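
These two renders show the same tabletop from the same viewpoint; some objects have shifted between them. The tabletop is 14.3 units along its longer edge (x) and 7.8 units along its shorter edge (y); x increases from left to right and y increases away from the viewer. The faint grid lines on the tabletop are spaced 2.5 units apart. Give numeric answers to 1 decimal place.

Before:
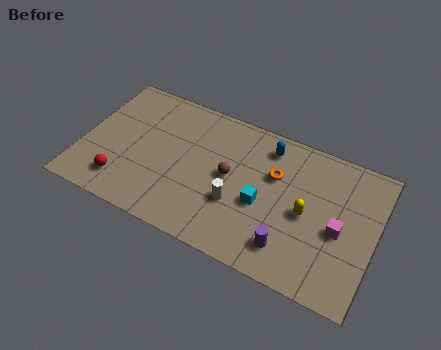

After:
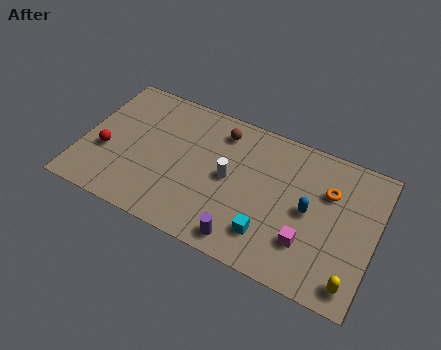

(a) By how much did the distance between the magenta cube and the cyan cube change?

-1.9

Before: roughly 3.7 units apart; after: 1.8. That's 1.9 units closer together.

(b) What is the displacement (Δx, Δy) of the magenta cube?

(-1.4, -1.3)

The magenta cube was at about (12.6, 3.5) and moved to about (11.2, 2.2).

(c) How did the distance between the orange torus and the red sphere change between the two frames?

+3.0

Before: roughly 7.9 units apart; after: 10.9. That's 3.0 units further apart.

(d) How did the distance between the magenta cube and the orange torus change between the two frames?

-0.5

They were about 3.7 units apart before and 3.2 after — 0.5 units closer together.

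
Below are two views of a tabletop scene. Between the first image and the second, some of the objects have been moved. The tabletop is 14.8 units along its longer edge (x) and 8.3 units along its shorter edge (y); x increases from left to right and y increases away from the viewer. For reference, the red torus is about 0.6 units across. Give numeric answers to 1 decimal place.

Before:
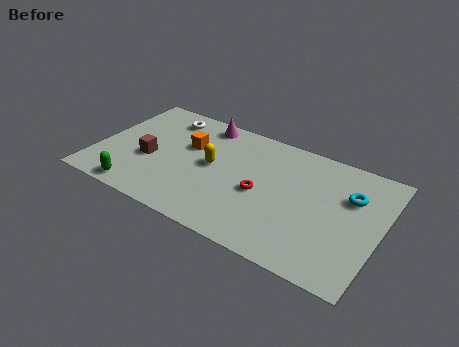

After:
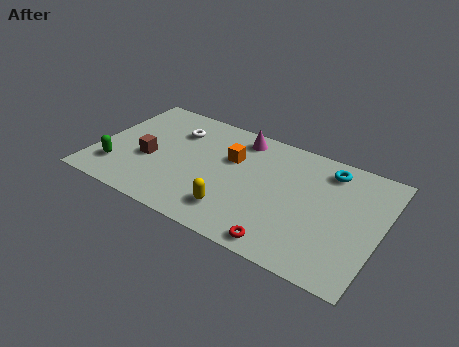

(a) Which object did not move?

the brown cube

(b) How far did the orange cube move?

2.3

The orange cube was near (4.6, 5.3) before and (6.9, 5.4) after, so it travelled √(2.3² + 0.1²) ≈ 2.3 units.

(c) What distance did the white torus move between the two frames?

1.1

The white torus was near (3.1, 6.9) before and (3.8, 6.1) after, so it travelled √(0.7² + 0.8²) ≈ 1.1 units.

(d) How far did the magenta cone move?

2.0

The magenta cone moved from about (5.1, 7.3) to (7.1, 7.1), a distance of √(2.0² + 0.2²) ≈ 2.0.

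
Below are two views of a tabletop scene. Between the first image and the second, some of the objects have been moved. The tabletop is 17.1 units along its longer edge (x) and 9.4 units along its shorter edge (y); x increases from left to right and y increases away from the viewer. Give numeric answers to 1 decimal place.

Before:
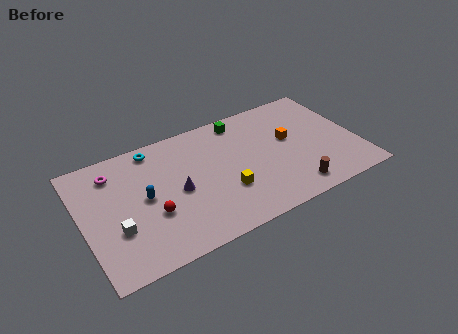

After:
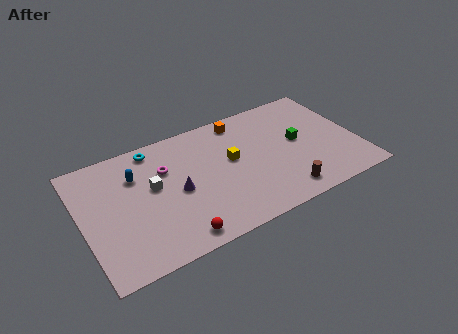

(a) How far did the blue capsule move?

1.9

The blue capsule moved from about (3.8, 4.8) to (3.5, 6.7), a distance of √(0.3² + 1.9²) ≈ 1.9.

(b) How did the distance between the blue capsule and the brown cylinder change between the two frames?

+0.6

The distance was about 9.4 in the first image and 10.0 in the second, so they moved 0.6 units further apart.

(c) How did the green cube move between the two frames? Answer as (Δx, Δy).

(3.2, -3.2)

From the two frames, the green cube sits at roughly (10.3, 8.2) before and (13.5, 5.0) after.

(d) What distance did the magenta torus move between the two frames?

3.3

From (2.2, 7.5) to (5.3, 6.4), the magenta torus covered √(3.1² + 1.1²) ≈ 3.3 units.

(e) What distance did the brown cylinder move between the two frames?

0.6

The brown cylinder moved from about (12.6, 1.4) to (12.0, 1.4), a distance of √(0.6² + 0.0²) ≈ 0.6.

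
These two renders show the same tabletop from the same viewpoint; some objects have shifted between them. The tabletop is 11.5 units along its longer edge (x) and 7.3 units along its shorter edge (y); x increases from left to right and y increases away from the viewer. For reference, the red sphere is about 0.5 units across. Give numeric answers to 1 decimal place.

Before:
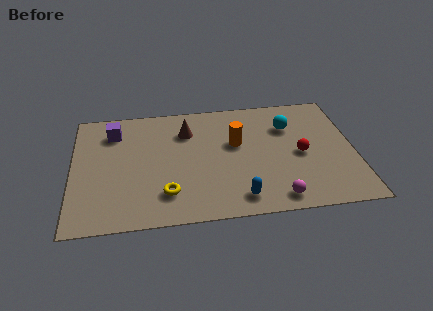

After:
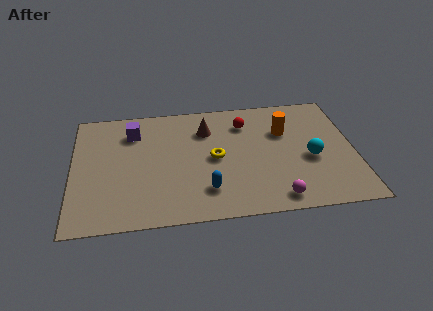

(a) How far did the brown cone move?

0.8

The brown cone was near (4.7, 5.4) before and (5.5, 5.4) after, so it travelled √(0.8² + 0.0²) ≈ 0.8 units.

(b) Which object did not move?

the magenta sphere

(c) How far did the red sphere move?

3.1

From (9.3, 3.4) to (7.1, 5.6), the red sphere covered √(2.2² + 2.2²) ≈ 3.1 units.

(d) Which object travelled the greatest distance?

the red sphere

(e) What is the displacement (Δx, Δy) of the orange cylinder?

(2.0, 0.5)

The orange cylinder started near (6.7, 4.4) and ended near (8.7, 4.9).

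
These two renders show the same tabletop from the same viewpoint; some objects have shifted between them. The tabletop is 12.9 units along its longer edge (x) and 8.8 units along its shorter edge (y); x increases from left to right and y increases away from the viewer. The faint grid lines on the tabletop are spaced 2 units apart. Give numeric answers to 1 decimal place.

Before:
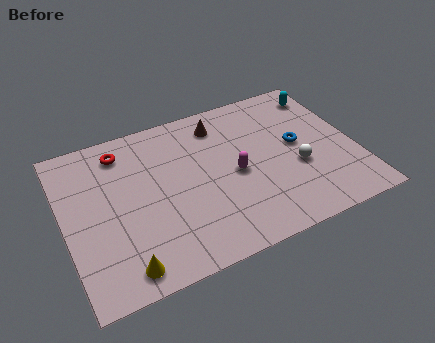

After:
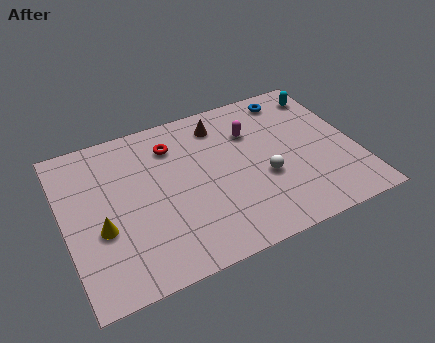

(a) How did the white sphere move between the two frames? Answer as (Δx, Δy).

(-1.5, 0.0)

From the two frames, the white sphere sits at roughly (10.2, 3.4) before and (8.7, 3.4) after.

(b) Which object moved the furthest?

the blue torus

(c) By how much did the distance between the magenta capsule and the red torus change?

-2.1

The distance was about 5.7 in the first image and 3.6 in the second, so they moved 2.1 units closer together.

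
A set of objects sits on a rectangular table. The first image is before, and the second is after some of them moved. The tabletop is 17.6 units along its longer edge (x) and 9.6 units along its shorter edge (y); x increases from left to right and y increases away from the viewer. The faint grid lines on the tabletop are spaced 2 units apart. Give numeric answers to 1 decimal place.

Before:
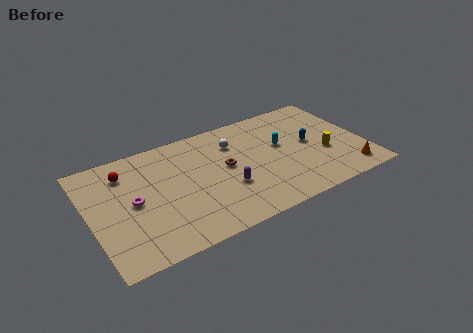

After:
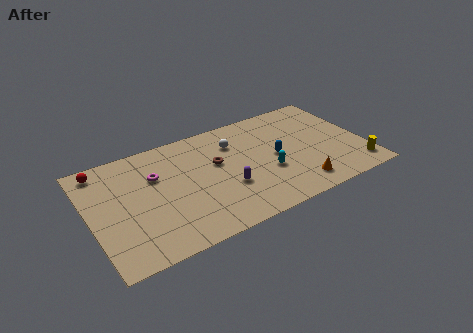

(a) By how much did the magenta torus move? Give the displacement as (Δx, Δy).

(1.6, 1.6)

From the two frames, the magenta torus sits at roughly (2.7, 4.8) before and (4.3, 6.4) after.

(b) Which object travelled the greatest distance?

the orange cone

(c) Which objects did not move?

the purple capsule and the white sphere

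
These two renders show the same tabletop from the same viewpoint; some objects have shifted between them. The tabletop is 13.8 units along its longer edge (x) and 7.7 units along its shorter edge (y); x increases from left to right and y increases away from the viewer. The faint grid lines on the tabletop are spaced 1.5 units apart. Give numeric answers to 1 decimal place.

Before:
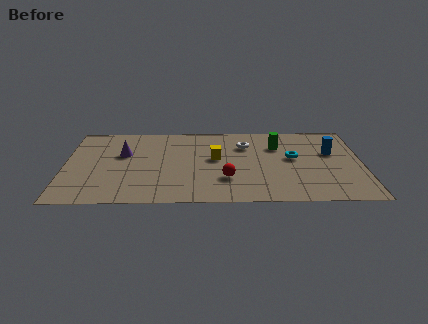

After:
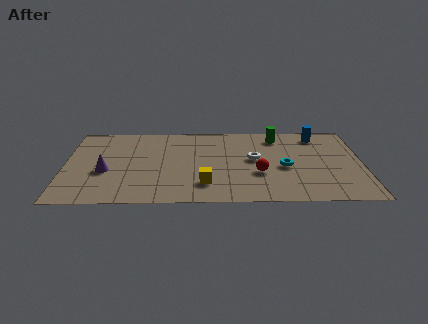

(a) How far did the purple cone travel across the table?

1.9

The purple cone was near (2.7, 4.8) before and (1.9, 3.1) after, so it travelled √(0.8² + 1.7²) ≈ 1.9 units.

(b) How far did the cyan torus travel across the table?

1.0

The cyan torus was near (10.6, 4.3) before and (10.2, 3.4) after, so it travelled √(0.4² + 0.9²) ≈ 1.0 units.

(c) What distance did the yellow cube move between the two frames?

2.5

From (7.0, 4.3) to (6.5, 1.8), the yellow cube covered √(0.5² + 2.5²) ≈ 2.5 units.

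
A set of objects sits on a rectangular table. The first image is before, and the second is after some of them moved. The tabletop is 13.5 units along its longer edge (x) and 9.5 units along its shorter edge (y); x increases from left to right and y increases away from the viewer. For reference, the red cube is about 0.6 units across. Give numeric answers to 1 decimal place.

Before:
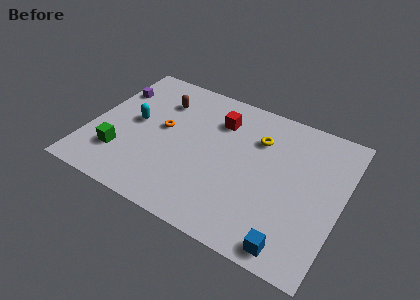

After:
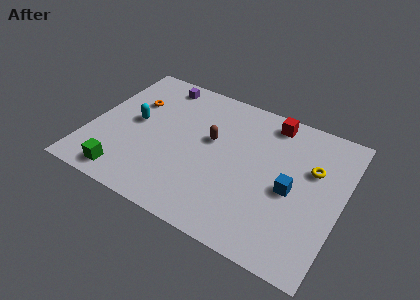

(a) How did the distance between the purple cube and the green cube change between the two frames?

+2.7

They were about 4.4 units apart before and 7.1 after — 2.7 units further apart.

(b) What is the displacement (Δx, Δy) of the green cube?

(0.5, -1.3)

The green cube started near (1.9, 2.5) and ended near (2.4, 1.2).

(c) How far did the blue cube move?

3.3

The blue cube moved from about (11.4, 1.0) to (10.9, 4.3), a distance of √(0.5² + 3.3²) ≈ 3.3.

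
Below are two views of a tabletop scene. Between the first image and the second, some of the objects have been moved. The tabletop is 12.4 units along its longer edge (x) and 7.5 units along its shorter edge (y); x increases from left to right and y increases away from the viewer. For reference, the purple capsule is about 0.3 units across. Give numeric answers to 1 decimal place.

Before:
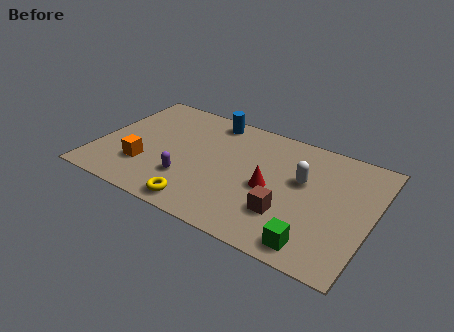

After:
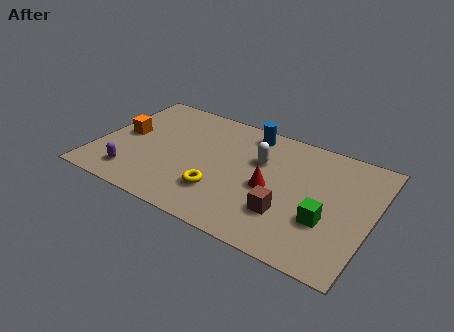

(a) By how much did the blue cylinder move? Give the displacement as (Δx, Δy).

(1.8, -0.1)

The blue cylinder started near (4.7, 6.6) and ended near (6.5, 6.5).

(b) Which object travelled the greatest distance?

the purple capsule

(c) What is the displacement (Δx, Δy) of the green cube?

(0.3, 1.6)

From the two frames, the green cube sits at roughly (10.2, 1.0) before and (10.5, 2.6) after.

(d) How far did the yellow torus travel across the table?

1.4

The yellow torus was near (5.1, 0.9) before and (5.8, 2.1) after, so it travelled √(0.7² + 1.2²) ≈ 1.4 units.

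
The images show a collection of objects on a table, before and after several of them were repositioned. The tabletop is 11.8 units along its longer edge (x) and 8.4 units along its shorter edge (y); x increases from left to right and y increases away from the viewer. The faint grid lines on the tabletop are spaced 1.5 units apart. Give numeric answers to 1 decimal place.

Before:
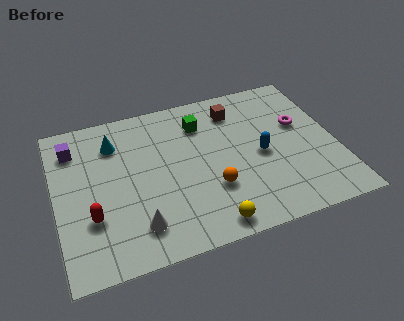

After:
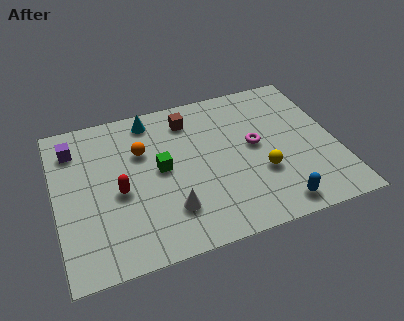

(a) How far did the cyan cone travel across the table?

1.8

The cyan cone moved from about (2.6, 6.4) to (4.2, 7.3), a distance of √(1.6² + 0.9²) ≈ 1.8.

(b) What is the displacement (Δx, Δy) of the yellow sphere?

(2.4, 2.0)

From the two frames, the yellow sphere sits at roughly (6.1, 0.9) before and (8.5, 2.9) after.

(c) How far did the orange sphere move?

4.0

The orange sphere was near (6.4, 2.7) before and (3.7, 5.6) after, so it travelled √(2.7² + 2.9²) ≈ 4.0 units.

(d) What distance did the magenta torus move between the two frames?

2.1

From (10.4, 5.1) to (8.4, 4.5), the magenta torus covered √(2.0² + 0.6²) ≈ 2.1 units.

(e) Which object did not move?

the purple cube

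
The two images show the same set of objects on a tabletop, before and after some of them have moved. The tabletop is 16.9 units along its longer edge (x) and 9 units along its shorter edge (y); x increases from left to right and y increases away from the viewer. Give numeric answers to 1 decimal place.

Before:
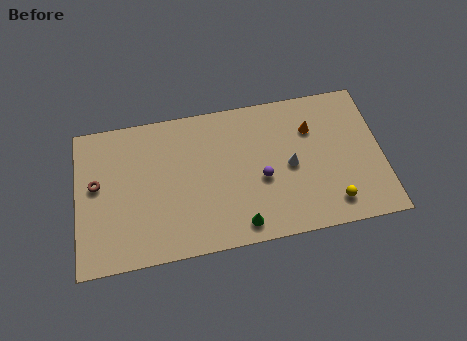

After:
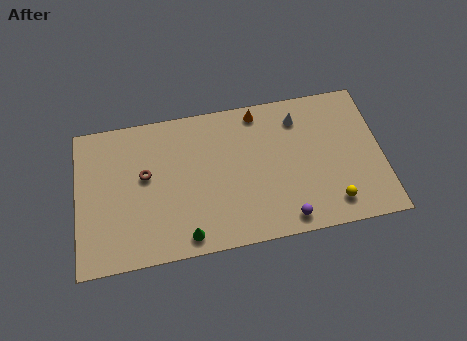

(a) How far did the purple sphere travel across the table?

3.0

From (10.2, 3.8) to (11.4, 1.1), the purple sphere covered √(1.2² + 2.7²) ≈ 3.0 units.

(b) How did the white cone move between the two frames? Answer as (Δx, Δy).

(0.6, 2.9)

The white cone was at about (11.8, 4.3) and moved to about (12.4, 7.2).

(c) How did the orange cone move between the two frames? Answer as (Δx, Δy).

(-2.9, 1.6)

The orange cone started near (13.1, 6.4) and ended near (10.2, 8.0).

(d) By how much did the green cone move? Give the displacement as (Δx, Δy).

(-3.0, -0.1)

From the two frames, the green cone sits at roughly (8.9, 1.2) before and (5.9, 1.1) after.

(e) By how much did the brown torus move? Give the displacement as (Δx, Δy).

(2.7, 0.1)

From the two frames, the brown torus sits at roughly (1.1, 5.1) before and (3.8, 5.2) after.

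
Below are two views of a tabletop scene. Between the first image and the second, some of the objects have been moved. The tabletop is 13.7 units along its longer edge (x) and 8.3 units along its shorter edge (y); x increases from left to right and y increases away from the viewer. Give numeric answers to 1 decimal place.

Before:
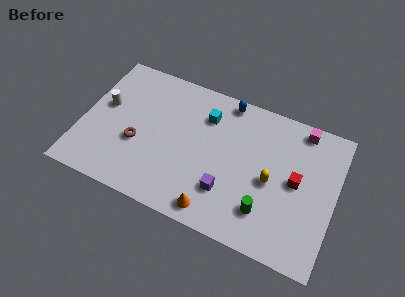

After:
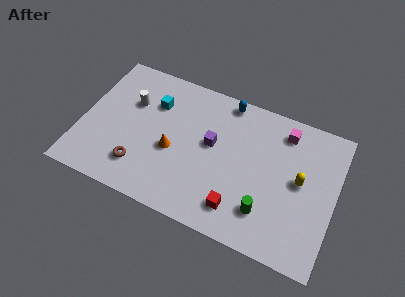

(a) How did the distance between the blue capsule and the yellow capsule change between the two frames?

+0.7

They were about 4.6 units apart before and 5.3 after — 0.7 units further apart.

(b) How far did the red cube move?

3.9

From (11.6, 4.3) to (8.8, 1.6), the red cube covered √(2.8² + 2.7²) ≈ 3.9 units.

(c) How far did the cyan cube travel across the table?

2.8

The cyan cube moved from about (6.5, 6.2) to (3.7, 5.9), a distance of √(2.8² + 0.3²) ≈ 2.8.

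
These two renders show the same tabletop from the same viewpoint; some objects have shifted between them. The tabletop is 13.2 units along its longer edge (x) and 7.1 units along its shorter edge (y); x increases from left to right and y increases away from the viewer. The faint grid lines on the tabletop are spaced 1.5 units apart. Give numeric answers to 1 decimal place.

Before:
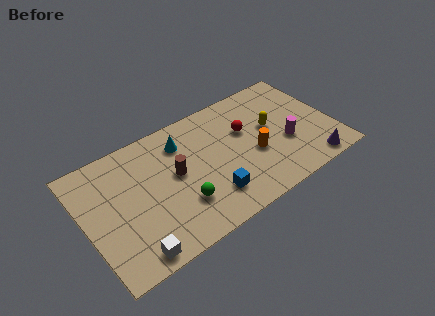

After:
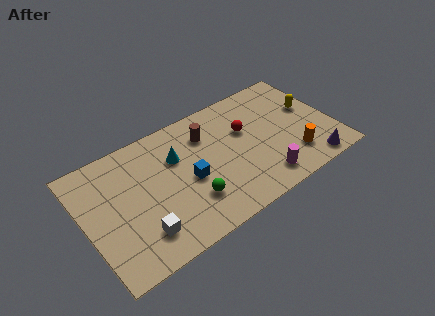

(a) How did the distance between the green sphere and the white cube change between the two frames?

-0.4

They were about 3.1 units apart before and 2.7 after — 0.4 units closer together.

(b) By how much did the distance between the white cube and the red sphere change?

-0.9

The distance was about 7.7 in the first image and 6.8 in the second, so they moved 0.9 units closer together.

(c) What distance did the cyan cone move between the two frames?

0.8

The cyan cone moved from about (5.4, 5.5) to (5.0, 4.8), a distance of √(0.4² + 0.7²) ≈ 0.8.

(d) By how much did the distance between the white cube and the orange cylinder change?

+1.0

Before: roughly 7.2 units apart; after: 8.2. That's 1.0 units further apart.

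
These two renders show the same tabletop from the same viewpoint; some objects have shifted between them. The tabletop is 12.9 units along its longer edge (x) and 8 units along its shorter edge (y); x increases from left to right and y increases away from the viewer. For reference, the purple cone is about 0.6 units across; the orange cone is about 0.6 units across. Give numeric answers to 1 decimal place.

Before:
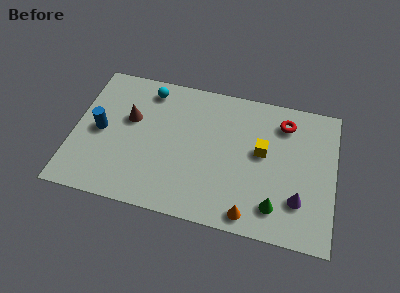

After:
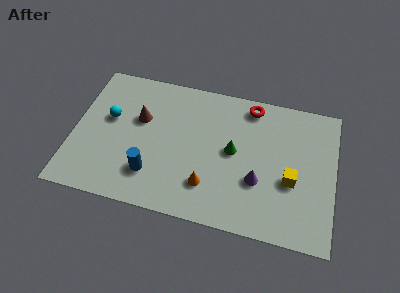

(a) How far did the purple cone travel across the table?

2.1

From (11.2, 2.2) to (9.2, 2.8), the purple cone covered √(2.0² + 0.6²) ≈ 2.1 units.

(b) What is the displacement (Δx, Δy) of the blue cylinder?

(2.7, -1.9)

The blue cylinder was at about (1.3, 3.9) and moved to about (4.0, 2.0).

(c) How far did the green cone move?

3.4

From (10.1, 1.6) to (7.9, 4.2), the green cone covered √(2.2² + 2.6²) ≈ 3.4 units.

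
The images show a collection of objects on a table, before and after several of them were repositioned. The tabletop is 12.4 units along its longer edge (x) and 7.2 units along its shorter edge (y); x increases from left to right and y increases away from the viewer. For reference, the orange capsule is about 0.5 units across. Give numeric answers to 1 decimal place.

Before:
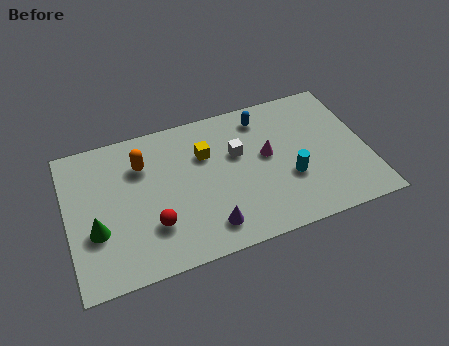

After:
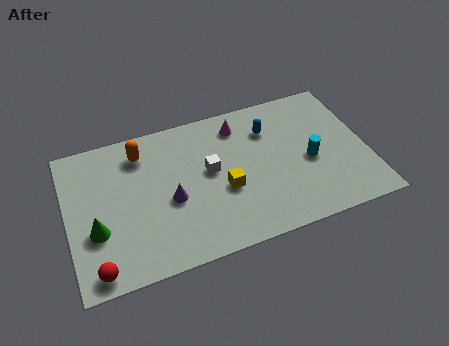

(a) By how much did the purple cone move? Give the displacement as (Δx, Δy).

(-1.4, 1.8)

The purple cone was at about (5.6, 1.3) and moved to about (4.2, 3.1).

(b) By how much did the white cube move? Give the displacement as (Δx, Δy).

(-1.2, -0.5)

From the two frames, the white cube sits at roughly (7.1, 4.5) before and (5.9, 4.0) after.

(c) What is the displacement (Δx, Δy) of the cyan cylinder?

(0.9, 0.6)

The cyan cylinder started near (9.1, 2.6) and ended near (10.0, 3.2).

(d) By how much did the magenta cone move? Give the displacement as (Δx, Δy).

(-1.0, 1.9)

The magenta cone started near (8.3, 4.0) and ended near (7.3, 5.9).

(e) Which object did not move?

the green cone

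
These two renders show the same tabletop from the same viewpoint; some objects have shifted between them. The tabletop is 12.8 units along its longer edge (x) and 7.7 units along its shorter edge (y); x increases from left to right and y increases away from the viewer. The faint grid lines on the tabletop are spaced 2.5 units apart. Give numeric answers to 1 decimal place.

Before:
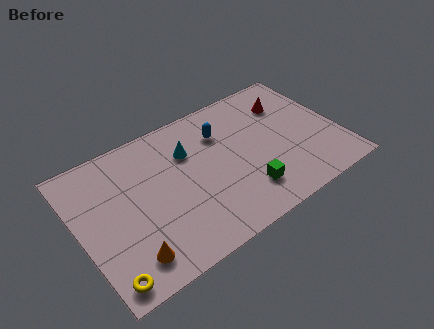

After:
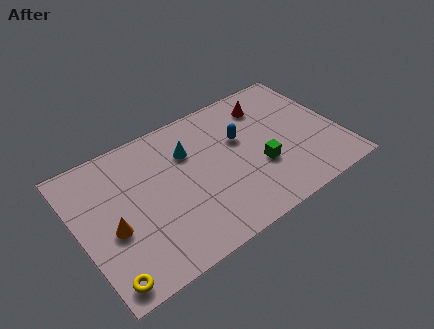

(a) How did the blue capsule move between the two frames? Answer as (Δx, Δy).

(0.8, -0.8)

The blue capsule started near (7.3, 5.6) and ended near (8.1, 4.8).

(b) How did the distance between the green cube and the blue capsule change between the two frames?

-1.7

They were about 3.8 units apart before and 2.1 after — 1.7 units closer together.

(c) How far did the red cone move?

1.1

The red cone was near (10.7, 5.7) before and (9.7, 6.1) after, so it travelled √(1.0² + 0.4²) ≈ 1.1 units.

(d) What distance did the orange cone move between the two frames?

1.9

The orange cone was near (2.0, 1.4) before and (1.5, 3.2) after, so it travelled √(0.5² + 1.8²) ≈ 1.9 units.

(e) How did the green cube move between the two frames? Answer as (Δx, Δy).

(0.9, 1.0)

The green cube started near (7.8, 1.8) and ended near (8.7, 2.8).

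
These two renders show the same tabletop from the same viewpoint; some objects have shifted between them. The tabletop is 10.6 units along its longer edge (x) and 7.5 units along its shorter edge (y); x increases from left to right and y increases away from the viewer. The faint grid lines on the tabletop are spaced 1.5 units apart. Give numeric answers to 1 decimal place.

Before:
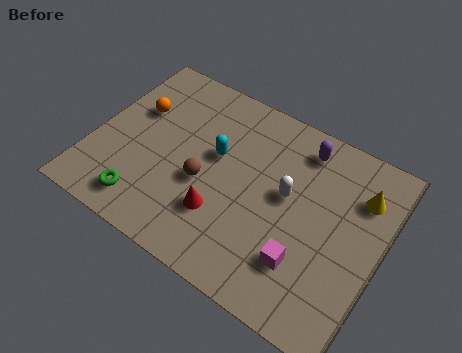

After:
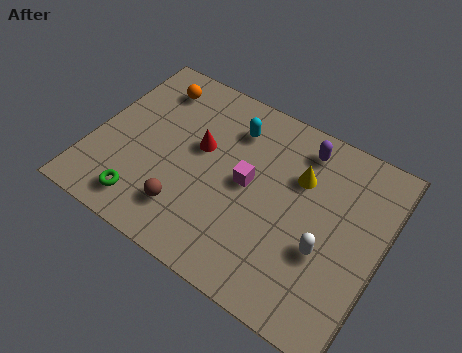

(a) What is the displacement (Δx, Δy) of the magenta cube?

(-2.4, 1.9)

From the two frames, the magenta cube sits at roughly (8.1, 2.0) before and (5.7, 3.9) after.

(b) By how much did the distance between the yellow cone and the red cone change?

-2.0

Before: roughly 5.7 units apart; after: 3.7. That's 2.0 units closer together.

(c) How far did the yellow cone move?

2.2

The yellow cone was near (9.6, 5.5) before and (7.4, 5.1) after, so it travelled √(2.2² + 0.4²) ≈ 2.2 units.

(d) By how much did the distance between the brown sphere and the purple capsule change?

+1.3

The distance was about 4.5 in the first image and 5.8 in the second, so they moved 1.3 units further apart.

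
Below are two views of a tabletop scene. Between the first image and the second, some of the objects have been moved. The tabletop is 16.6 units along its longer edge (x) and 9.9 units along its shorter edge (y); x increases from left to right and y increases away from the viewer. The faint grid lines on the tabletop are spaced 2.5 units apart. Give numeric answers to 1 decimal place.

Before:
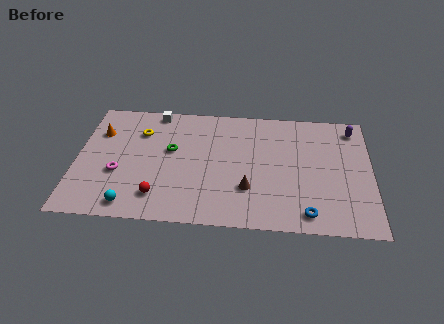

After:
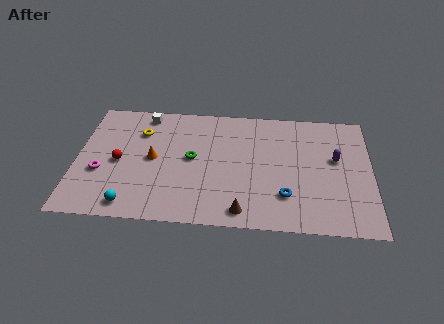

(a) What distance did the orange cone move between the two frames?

3.7

From (1.2, 7.0) to (4.3, 5.0), the orange cone covered √(3.1² + 2.0²) ≈ 3.7 units.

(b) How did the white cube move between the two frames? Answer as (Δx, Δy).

(-0.6, -0.3)

The white cube was at about (4.3, 9.0) and moved to about (3.7, 8.7).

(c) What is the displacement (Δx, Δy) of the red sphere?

(-2.3, 2.6)

The red sphere was at about (4.7, 2.0) and moved to about (2.4, 4.6).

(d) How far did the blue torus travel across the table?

1.8

The blue torus was near (13.0, 1.3) before and (11.8, 2.6) after, so it travelled √(1.2² + 1.3²) ≈ 1.8 units.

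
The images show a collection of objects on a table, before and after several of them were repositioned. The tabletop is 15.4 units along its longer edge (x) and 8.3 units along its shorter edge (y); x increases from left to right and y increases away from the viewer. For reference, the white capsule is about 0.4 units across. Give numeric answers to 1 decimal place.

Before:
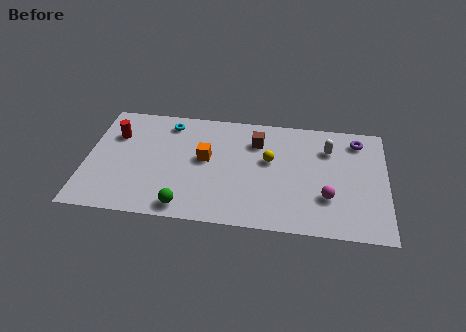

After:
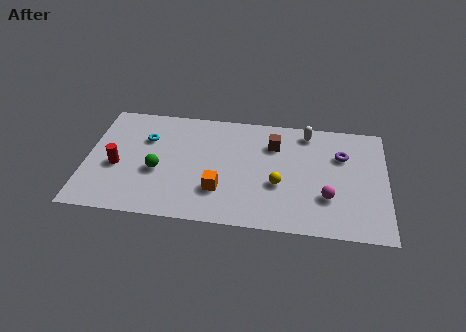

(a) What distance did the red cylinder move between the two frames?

2.3

The red cylinder was near (1.4, 5.8) before and (1.6, 3.5) after, so it travelled √(0.2² + 2.3²) ≈ 2.3 units.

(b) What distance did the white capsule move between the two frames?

1.6

From (12.4, 6.1) to (11.3, 7.2), the white capsule covered √(1.1² + 1.1²) ≈ 1.6 units.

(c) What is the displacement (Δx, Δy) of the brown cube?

(0.9, -0.1)

From the two frames, the brown cube sits at roughly (8.7, 6.2) before and (9.6, 6.1) after.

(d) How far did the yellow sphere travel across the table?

1.8

The yellow sphere moved from about (9.4, 4.9) to (9.9, 3.2), a distance of √(0.5² + 1.7²) ≈ 1.8.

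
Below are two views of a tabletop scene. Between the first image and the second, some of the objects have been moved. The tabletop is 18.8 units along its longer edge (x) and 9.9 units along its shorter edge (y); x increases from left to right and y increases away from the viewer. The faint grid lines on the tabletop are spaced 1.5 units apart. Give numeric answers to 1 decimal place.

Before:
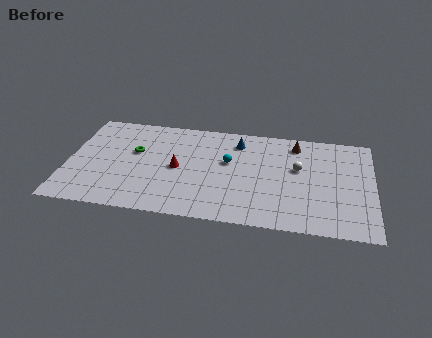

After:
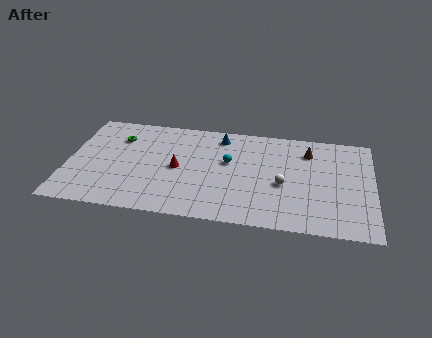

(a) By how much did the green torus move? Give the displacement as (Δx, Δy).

(-1.1, 1.3)

From the two frames, the green torus sits at roughly (4.1, 6.0) before and (3.0, 7.3) after.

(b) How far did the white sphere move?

1.9

From (14.2, 5.9) to (13.3, 4.2), the white sphere covered √(0.9² + 1.7²) ≈ 1.9 units.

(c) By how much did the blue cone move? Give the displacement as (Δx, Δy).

(-1.1, 0.4)

The blue cone started near (10.4, 8.0) and ended near (9.3, 8.4).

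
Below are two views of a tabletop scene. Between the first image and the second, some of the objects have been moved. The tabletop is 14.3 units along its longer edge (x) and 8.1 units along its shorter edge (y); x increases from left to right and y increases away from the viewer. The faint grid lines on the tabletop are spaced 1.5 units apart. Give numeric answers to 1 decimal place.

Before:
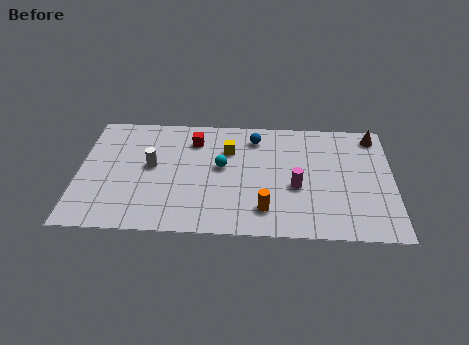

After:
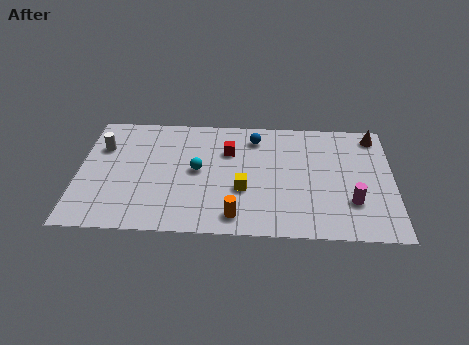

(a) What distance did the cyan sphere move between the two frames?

1.1

The cyan sphere moved from about (6.5, 4.5) to (5.4, 4.2), a distance of √(1.1² + 0.3²) ≈ 1.1.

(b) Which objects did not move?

the brown cone and the blue sphere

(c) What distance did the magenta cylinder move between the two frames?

2.7

The magenta cylinder was near (9.9, 3.3) before and (12.4, 2.4) after, so it travelled √(2.5² + 0.9²) ≈ 2.7 units.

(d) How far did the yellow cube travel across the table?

2.8

The yellow cube moved from about (6.8, 5.7) to (7.5, 3.0), a distance of √(0.7² + 2.7²) ≈ 2.8.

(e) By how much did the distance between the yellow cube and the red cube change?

+1.0

Before: roughly 1.7 units apart; after: 2.7. That's 1.0 units further apart.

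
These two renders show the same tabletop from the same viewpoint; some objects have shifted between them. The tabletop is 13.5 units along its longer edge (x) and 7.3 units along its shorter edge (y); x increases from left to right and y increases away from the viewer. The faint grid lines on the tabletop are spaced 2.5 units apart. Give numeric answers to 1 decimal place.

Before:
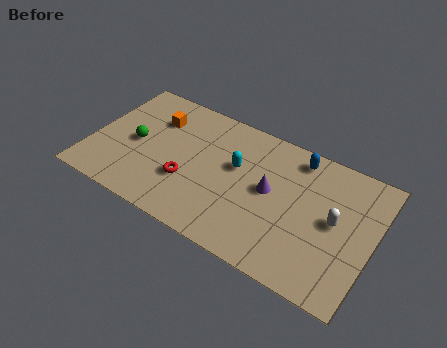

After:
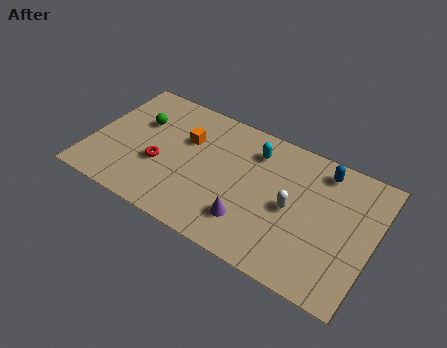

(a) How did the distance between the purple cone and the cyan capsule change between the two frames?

+2.1

They were about 1.8 units apart before and 3.9 after — 2.1 units further apart.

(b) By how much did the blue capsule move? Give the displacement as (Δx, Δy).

(1.2, -0.1)

The blue capsule started near (9.6, 6.3) and ended near (10.8, 6.2).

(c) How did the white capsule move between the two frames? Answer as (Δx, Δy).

(-2.0, -0.3)

The white capsule started near (11.7, 3.8) and ended near (9.7, 3.5).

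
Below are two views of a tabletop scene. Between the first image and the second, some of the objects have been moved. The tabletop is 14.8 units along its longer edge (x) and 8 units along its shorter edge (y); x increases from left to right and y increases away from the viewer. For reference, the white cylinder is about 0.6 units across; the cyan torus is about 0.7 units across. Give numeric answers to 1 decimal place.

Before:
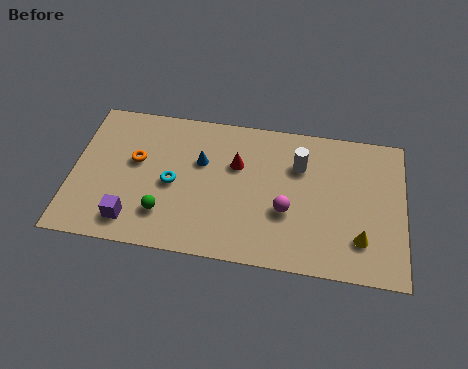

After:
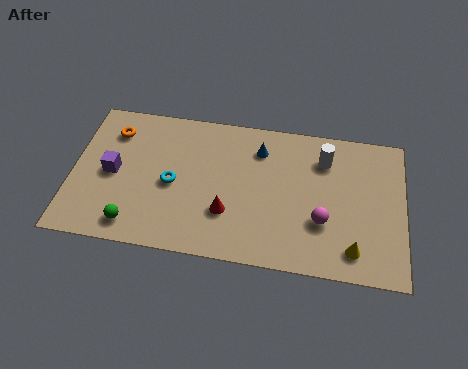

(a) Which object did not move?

the cyan torus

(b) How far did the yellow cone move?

0.7

From (12.9, 2.0) to (12.6, 1.4), the yellow cone covered √(0.3² + 0.6²) ≈ 0.7 units.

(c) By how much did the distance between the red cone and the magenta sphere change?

+1.0

Before: roughly 3.2 units apart; after: 4.2. That's 1.0 units further apart.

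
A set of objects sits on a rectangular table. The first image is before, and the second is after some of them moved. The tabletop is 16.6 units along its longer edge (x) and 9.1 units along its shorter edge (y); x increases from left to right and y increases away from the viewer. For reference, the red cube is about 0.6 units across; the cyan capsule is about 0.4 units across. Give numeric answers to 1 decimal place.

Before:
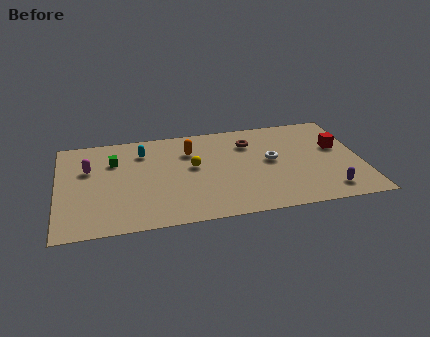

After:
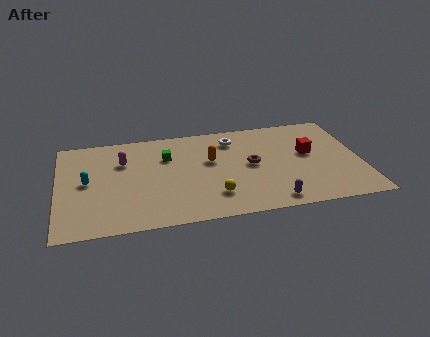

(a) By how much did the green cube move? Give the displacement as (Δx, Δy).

(2.9, -0.1)

The green cube started near (3.1, 6.4) and ended near (6.0, 6.3).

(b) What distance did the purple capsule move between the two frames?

3.1

The purple capsule was near (14.6, 1.5) before and (11.5, 1.1) after, so it travelled √(3.1² + 0.4²) ≈ 3.1 units.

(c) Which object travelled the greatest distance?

the cyan capsule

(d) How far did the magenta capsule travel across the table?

1.9

The magenta capsule moved from about (1.7, 5.9) to (3.6, 6.3), a distance of √(1.9² + 0.4²) ≈ 1.9.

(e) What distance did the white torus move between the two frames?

3.1

The white torus moved from about (11.7, 4.9) to (9.7, 7.3), a distance of √(2.0² + 2.4²) ≈ 3.1.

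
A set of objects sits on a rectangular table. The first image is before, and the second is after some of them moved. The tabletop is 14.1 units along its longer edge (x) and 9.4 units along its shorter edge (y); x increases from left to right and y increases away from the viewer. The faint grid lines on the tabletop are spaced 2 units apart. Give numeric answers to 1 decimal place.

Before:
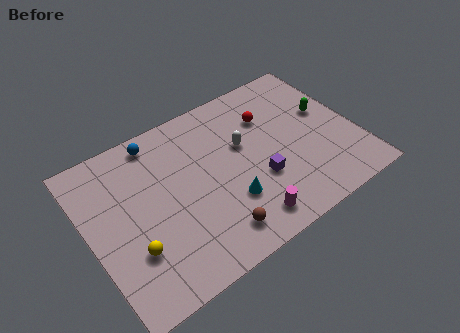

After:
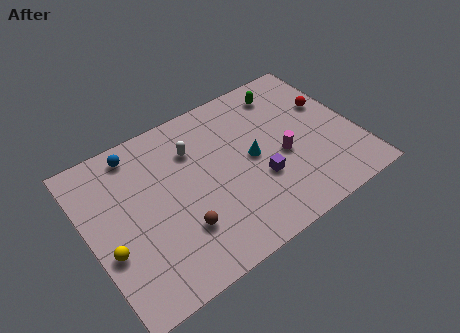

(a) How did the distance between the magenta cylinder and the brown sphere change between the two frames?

+4.2

They were about 1.6 units apart before and 5.8 after — 4.2 units further apart.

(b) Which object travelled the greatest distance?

the magenta cylinder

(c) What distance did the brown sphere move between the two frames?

1.9

The brown sphere moved from about (6.0, 1.6) to (4.4, 2.7), a distance of √(1.6² + 1.1²) ≈ 1.9.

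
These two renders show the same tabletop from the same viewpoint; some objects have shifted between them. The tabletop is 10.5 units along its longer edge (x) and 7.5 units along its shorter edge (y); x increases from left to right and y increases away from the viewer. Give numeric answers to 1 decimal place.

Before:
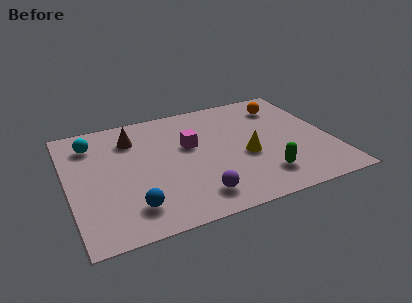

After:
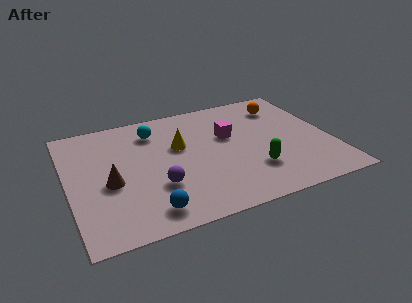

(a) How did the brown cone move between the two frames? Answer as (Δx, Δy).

(-1.1, -2.5)

The brown cone was at about (2.7, 5.7) and moved to about (1.6, 3.2).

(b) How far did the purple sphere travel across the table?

1.8

The purple sphere moved from about (4.8, 1.3) to (3.4, 2.4), a distance of √(1.4² + 1.1²) ≈ 1.8.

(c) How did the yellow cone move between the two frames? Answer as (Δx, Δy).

(-2.5, 1.5)

The yellow cone was at about (7.0, 3.1) and moved to about (4.5, 4.6).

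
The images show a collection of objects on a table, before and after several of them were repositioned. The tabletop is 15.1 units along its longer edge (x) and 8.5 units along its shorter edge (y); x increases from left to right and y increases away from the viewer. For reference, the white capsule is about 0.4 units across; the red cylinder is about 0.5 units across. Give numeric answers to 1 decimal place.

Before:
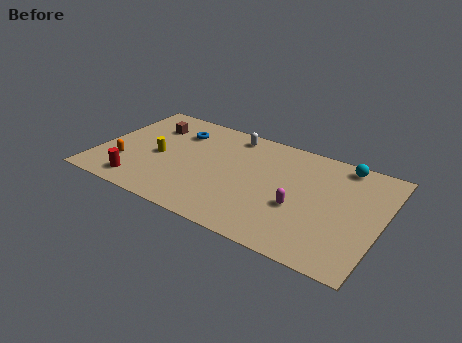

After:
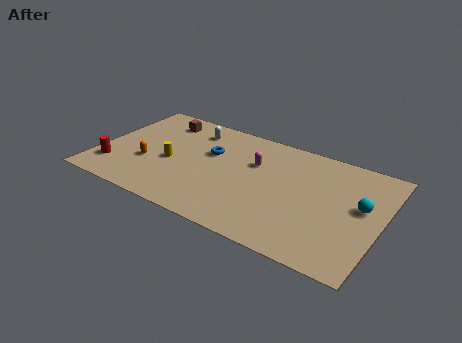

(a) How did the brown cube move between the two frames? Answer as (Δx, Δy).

(0.4, 0.7)

From the two frames, the brown cube sits at roughly (2.4, 6.3) before and (2.8, 7.0) after.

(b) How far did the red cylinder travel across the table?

1.7

From (2.6, 1.3) to (1.0, 2.0), the red cylinder covered √(1.6² + 0.7²) ≈ 1.7 units.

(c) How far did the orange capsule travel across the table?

1.3

The orange capsule moved from about (1.6, 2.5) to (2.7, 3.1), a distance of √(1.1² + 0.6²) ≈ 1.3.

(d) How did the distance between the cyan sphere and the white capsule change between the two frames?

+3.6

Before: roughly 6.0 units apart; after: 9.6. That's 3.6 units further apart.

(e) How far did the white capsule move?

2.2

The white capsule moved from about (6.7, 7.4) to (4.6, 6.9), a distance of √(2.1² + 0.5²) ≈ 2.2.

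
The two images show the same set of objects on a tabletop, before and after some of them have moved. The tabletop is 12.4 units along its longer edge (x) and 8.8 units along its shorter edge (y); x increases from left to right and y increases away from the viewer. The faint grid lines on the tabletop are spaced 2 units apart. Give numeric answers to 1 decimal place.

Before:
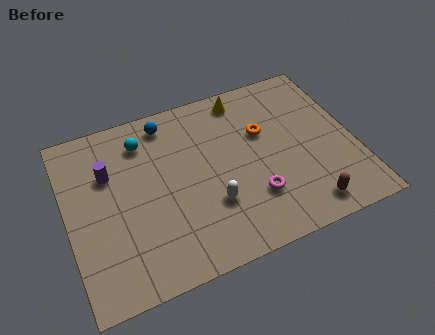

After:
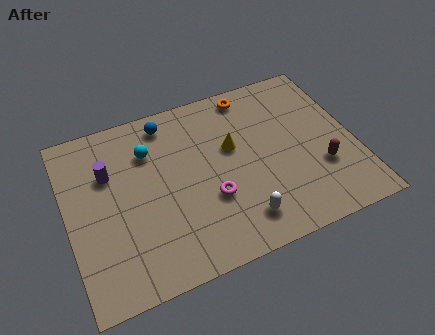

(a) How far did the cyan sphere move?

0.6

The cyan sphere moved from about (3.5, 7.0) to (3.7, 6.4), a distance of √(0.2² + 0.6²) ≈ 0.6.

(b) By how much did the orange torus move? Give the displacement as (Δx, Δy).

(-0.3, 2.2)

The orange torus was at about (8.6, 5.6) and moved to about (8.3, 7.8).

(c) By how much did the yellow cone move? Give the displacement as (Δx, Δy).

(-0.8, -2.4)

The yellow cone started near (8.0, 7.7) and ended near (7.2, 5.3).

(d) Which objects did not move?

the blue sphere and the purple cylinder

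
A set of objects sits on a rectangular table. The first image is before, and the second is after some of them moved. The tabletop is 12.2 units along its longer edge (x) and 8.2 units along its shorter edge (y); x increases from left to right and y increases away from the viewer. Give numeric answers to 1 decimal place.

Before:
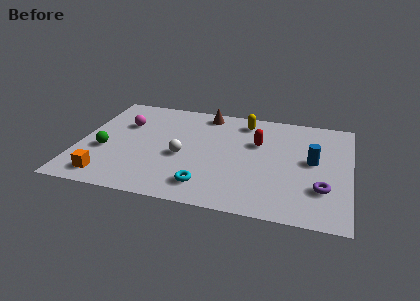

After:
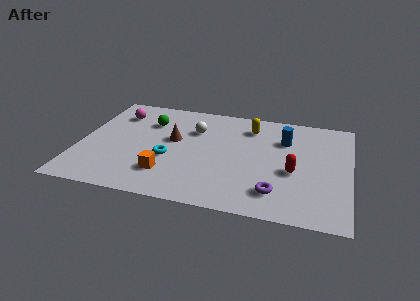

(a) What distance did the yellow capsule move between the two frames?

0.5

The yellow capsule moved from about (7.3, 6.9) to (7.6, 6.5), a distance of √(0.3² + 0.4²) ≈ 0.5.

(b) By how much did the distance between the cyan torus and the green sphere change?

-2.1

The distance was about 5.0 in the first image and 2.9 in the second, so they moved 2.1 units closer together.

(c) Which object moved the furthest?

the green sphere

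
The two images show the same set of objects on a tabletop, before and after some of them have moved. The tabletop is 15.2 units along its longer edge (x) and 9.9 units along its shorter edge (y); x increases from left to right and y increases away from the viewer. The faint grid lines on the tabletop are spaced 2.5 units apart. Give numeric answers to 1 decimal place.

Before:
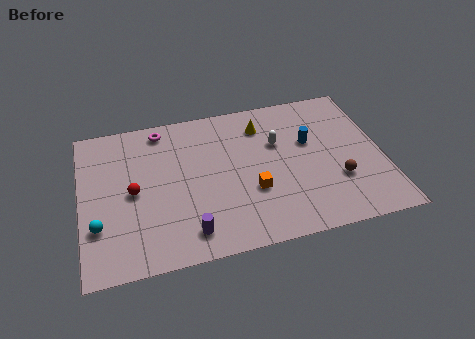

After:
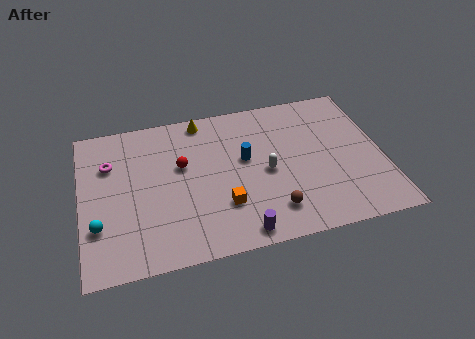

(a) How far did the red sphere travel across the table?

2.8

The red sphere moved from about (2.6, 4.8) to (5.1, 6.0), a distance of √(2.5² + 1.2²) ≈ 2.8.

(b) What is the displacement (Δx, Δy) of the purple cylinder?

(2.5, -0.6)

The purple cylinder was at about (5.2, 1.6) and moved to about (7.7, 1.0).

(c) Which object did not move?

the cyan sphere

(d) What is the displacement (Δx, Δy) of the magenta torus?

(-2.7, -1.8)

The magenta torus started near (4.2, 8.7) and ended near (1.5, 6.9).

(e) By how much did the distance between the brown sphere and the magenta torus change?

-0.9

They were about 10.2 units apart before and 9.3 after — 0.9 units closer together.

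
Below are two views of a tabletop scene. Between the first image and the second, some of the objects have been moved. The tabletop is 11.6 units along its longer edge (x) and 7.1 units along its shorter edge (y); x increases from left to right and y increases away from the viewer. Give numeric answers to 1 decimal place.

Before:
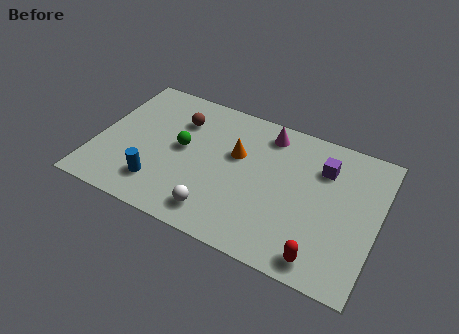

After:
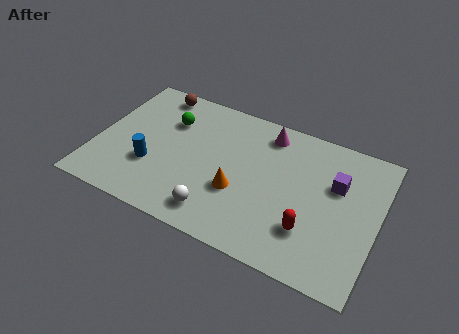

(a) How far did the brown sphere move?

1.6

From (3.2, 5.2) to (2.0, 6.3), the brown sphere covered √(1.2² + 1.1²) ≈ 1.6 units.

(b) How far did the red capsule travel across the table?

1.3

The red capsule moved from about (9.6, 0.9) to (9.0, 2.0), a distance of √(0.6² + 1.1²) ≈ 1.3.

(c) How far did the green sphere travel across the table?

1.4

The green sphere was near (3.5, 3.8) before and (2.8, 5.0) after, so it travelled √(0.7² + 1.2²) ≈ 1.4 units.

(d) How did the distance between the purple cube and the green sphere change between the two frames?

+1.1

They were about 5.9 units apart before and 7.0 after — 1.1 units further apart.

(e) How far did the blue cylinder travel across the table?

0.9

The blue cylinder moved from about (2.8, 1.6) to (2.4, 2.4), a distance of √(0.4² + 0.8²) ≈ 0.9.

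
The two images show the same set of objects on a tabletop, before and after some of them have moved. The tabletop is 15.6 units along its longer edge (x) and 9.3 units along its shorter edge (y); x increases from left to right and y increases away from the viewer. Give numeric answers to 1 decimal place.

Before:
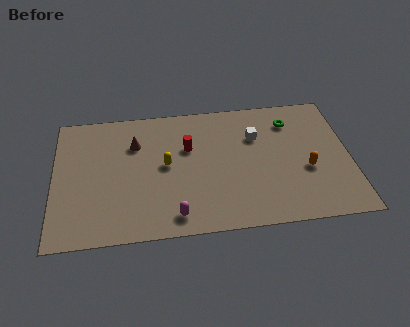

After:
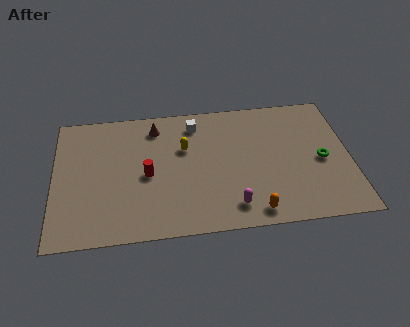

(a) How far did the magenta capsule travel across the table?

3.0

The magenta capsule was near (6.3, 1.3) before and (9.3, 1.6) after, so it travelled √(3.0² + 0.3²) ≈ 3.0 units.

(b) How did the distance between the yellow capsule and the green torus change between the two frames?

+0.3

The distance was about 7.1 in the first image and 7.4 in the second, so they moved 0.3 units further apart.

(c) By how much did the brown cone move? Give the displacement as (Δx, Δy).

(1.1, 1.1)

From the two frames, the brown cone sits at roughly (4.3, 6.6) before and (5.4, 7.7) after.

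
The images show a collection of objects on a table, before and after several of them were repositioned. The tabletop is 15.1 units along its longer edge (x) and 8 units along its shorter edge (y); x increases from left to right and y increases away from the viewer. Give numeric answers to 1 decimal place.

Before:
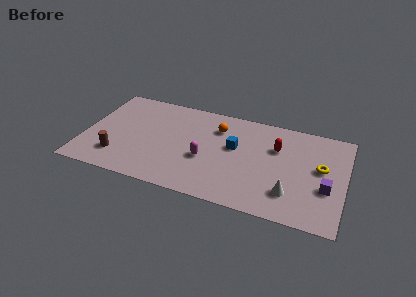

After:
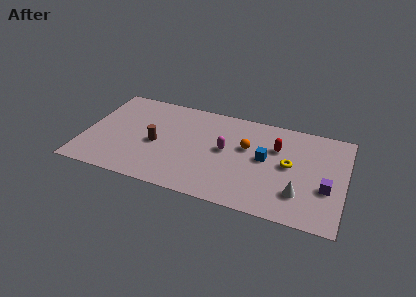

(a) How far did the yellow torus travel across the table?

1.8

The yellow torus moved from about (13.7, 4.5) to (11.9, 4.2), a distance of √(1.8² + 0.3²) ≈ 1.8.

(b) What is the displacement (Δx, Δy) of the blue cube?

(1.8, -0.4)

From the two frames, the blue cube sits at roughly (8.7, 4.7) before and (10.5, 4.3) after.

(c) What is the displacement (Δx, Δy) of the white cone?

(0.5, 0.1)

From the two frames, the white cone sits at roughly (12.1, 2.0) before and (12.6, 2.1) after.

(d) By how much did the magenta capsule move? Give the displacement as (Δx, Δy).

(1.1, 1.1)

From the two frames, the magenta capsule sits at roughly (7.1, 3.2) before and (8.2, 4.3) after.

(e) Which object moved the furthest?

the brown cylinder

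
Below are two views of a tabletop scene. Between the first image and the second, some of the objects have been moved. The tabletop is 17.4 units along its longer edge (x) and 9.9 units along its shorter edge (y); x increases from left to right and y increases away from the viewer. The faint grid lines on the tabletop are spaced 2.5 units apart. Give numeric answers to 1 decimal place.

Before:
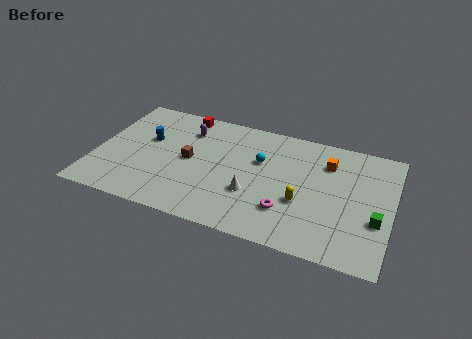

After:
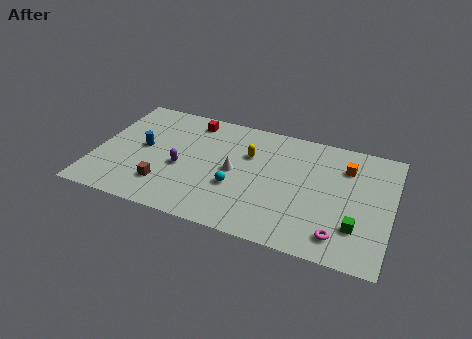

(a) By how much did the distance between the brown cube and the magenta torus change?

+3.9

The distance was about 6.4 in the first image and 10.3 in the second, so they moved 3.9 units further apart.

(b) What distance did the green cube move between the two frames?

1.4

From (16.6, 3.6) to (15.5, 2.7), the green cube covered √(1.1² + 0.9²) ≈ 1.4 units.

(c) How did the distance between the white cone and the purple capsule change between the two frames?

-2.8

They were about 6.0 units apart before and 3.2 after — 2.8 units closer together.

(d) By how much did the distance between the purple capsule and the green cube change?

-1.7

Before: roughly 12.2 units apart; after: 10.5. That's 1.7 units closer together.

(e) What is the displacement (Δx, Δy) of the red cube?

(0.6, -0.4)

The red cube was at about (4.7, 8.9) and moved to about (5.3, 8.5).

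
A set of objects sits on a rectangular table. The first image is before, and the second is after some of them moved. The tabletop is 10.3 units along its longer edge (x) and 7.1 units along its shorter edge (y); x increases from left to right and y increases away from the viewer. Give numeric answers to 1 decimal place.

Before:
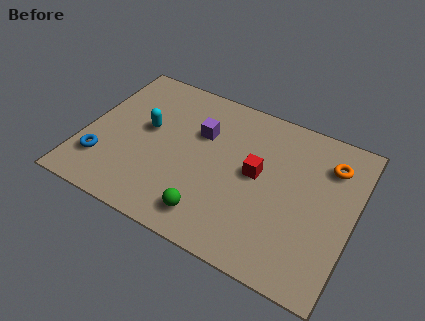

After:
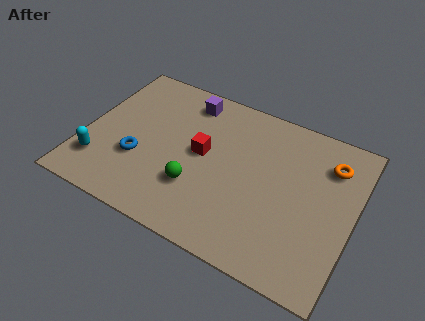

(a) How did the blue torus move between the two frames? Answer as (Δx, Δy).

(1.3, 0.7)

The blue torus started near (0.9, 1.8) and ended near (2.2, 2.5).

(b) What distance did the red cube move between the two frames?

2.1

The red cube was near (6.6, 3.8) before and (4.5, 3.8) after, so it travelled √(2.1² + 0.0²) ≈ 2.1 units.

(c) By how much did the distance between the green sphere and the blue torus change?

-2.0

They were about 4.3 units apart before and 2.3 after — 2.0 units closer together.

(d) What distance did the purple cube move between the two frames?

1.5

The purple cube moved from about (4.3, 4.7) to (3.6, 6.0), a distance of √(0.7² + 1.3²) ≈ 1.5.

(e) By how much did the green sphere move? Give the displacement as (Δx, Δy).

(-0.7, 1.0)

From the two frames, the green sphere sits at roughly (5.2, 1.2) before and (4.5, 2.2) after.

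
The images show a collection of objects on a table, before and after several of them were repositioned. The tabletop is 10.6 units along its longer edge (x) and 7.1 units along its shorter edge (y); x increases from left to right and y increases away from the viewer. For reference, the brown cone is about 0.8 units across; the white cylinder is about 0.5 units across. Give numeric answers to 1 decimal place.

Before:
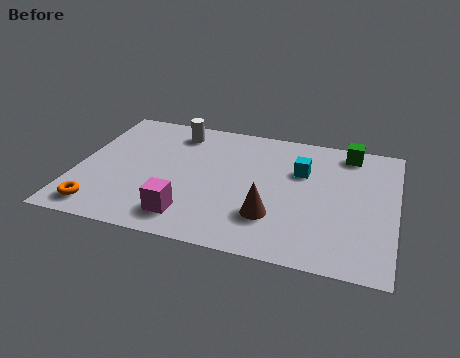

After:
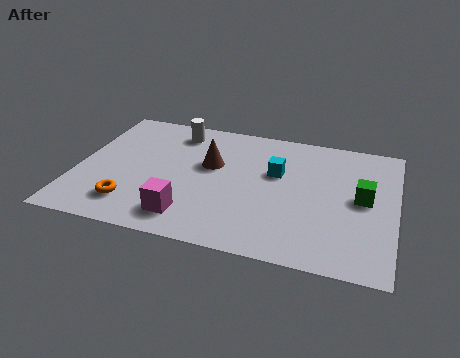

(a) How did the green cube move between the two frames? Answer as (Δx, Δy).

(0.6, -2.5)

The green cube started near (8.9, 6.2) and ended near (9.5, 3.7).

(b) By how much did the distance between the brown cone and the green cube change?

+0.3

They were about 4.8 units apart before and 5.1 after — 0.3 units further apart.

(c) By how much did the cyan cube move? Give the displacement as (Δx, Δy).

(-0.8, -0.3)

From the two frames, the cyan cube sits at roughly (7.4, 4.7) before and (6.6, 4.4) after.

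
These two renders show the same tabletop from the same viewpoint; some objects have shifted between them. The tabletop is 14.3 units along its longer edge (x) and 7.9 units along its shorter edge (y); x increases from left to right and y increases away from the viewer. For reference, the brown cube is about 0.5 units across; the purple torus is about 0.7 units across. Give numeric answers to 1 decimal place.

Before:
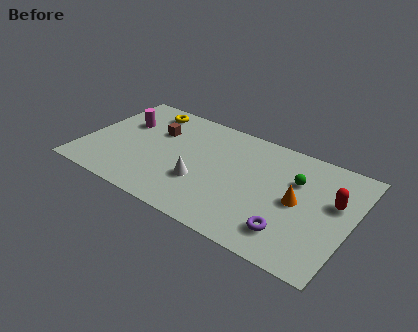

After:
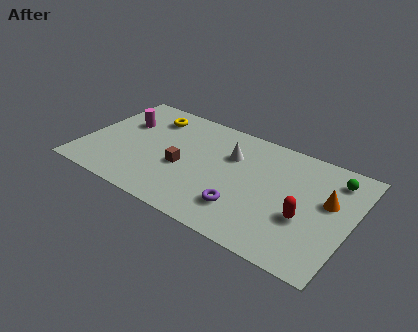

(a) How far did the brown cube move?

2.7

The brown cube moved from about (3.6, 5.3) to (5.4, 3.3), a distance of √(1.8² + 2.0²) ≈ 2.7.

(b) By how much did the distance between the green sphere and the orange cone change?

+0.3

Before: roughly 1.4 units apart; after: 1.7. That's 0.3 units further apart.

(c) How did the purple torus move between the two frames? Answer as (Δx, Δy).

(-2.5, 0.3)

From the two frames, the purple torus sits at roughly (11.4, 1.7) before and (8.9, 2.0) after.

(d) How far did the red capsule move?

2.2

The red capsule moved from about (13.3, 4.8) to (12.0, 3.0), a distance of √(1.3² + 1.8²) ≈ 2.2.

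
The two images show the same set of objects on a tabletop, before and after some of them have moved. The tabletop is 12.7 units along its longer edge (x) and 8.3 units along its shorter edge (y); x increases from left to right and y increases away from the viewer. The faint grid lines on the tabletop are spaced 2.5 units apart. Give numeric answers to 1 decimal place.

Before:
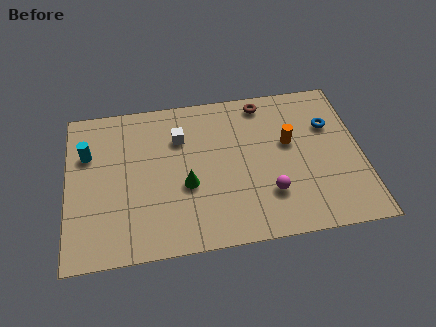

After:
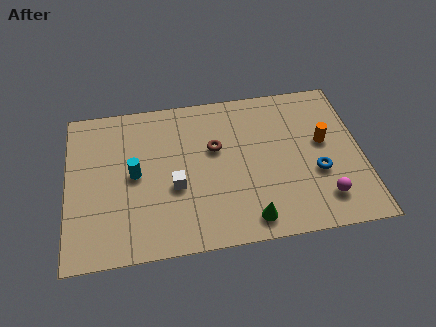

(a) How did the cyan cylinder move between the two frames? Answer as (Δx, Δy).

(2.0, -1.4)

The cyan cylinder was at about (0.9, 5.6) and moved to about (2.9, 4.2).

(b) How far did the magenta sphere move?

2.4

The magenta sphere was near (8.6, 2.3) before and (10.9, 1.7) after, so it travelled √(2.3² + 0.6²) ≈ 2.4 units.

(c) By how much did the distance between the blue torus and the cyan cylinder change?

-2.6

They were about 10.5 units apart before and 7.9 after — 2.6 units closer together.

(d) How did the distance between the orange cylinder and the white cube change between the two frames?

+1.8

The distance was about 4.8 in the first image and 6.6 in the second, so they moved 1.8 units further apart.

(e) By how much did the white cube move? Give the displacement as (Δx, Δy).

(-0.3, -2.6)

The white cube started near (4.9, 5.9) and ended near (4.6, 3.3).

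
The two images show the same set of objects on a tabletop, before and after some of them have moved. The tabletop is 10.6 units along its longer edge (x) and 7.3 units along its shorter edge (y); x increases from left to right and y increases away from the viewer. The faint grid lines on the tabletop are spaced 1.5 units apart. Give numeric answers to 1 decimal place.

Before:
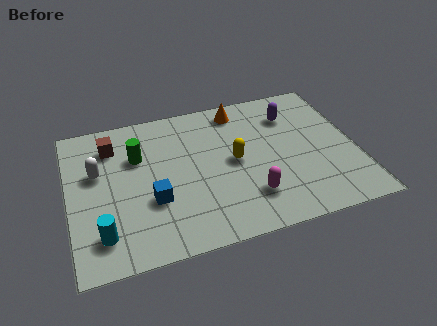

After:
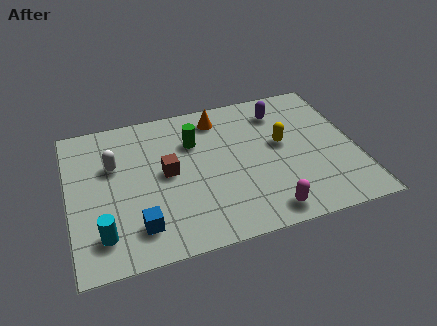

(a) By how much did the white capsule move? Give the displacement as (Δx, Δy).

(0.6, 0.2)

From the two frames, the white capsule sits at roughly (1.1, 4.5) before and (1.7, 4.7) after.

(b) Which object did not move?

the cyan cylinder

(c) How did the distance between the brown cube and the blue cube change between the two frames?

-0.8

Before: roughly 3.4 units apart; after: 2.6. That's 0.8 units closer together.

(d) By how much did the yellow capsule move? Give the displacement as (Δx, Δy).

(1.8, 0.4)

From the two frames, the yellow capsule sits at roughly (6.1, 3.7) before and (7.9, 4.1) after.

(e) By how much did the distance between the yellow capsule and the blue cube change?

+2.8

They were about 3.3 units apart before and 6.1 after — 2.8 units further apart.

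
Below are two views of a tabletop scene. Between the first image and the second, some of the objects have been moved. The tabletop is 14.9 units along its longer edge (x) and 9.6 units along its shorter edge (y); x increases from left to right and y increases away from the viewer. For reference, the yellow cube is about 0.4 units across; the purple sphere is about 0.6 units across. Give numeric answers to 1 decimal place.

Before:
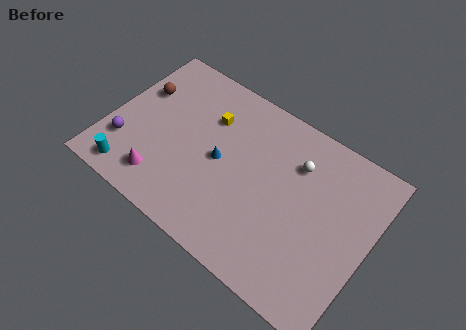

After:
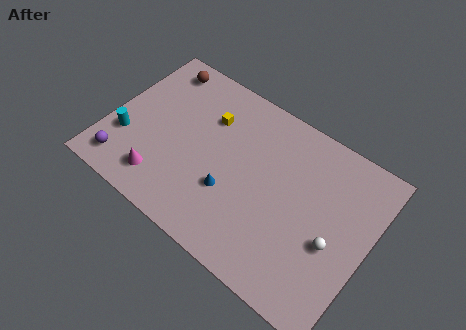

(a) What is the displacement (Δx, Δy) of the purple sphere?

(0.2, -1.2)

The purple sphere started near (1.2, 2.7) and ended near (1.4, 1.5).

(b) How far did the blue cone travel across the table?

1.7

From (6.4, 4.7) to (7.3, 3.3), the blue cone covered √(0.9² + 1.4²) ≈ 1.7 units.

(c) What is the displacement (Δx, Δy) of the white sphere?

(2.7, -3.1)

The white sphere started near (10.4, 7.0) and ended near (13.1, 3.9).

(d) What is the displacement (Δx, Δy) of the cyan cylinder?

(-0.7, 1.9)

From the two frames, the cyan cylinder sits at roughly (1.9, 1.2) before and (1.2, 3.1) after.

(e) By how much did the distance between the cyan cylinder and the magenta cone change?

+0.9

Before: roughly 1.8 units apart; after: 2.7. That's 0.9 units further apart.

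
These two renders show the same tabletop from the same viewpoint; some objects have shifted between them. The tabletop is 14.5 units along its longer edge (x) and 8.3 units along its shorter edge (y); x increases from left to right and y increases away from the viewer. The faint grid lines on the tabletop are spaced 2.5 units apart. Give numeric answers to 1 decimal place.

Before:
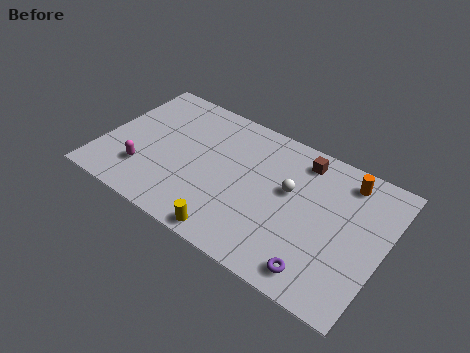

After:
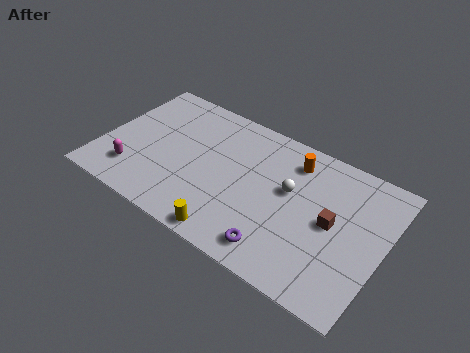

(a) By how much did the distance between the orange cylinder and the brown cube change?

+1.2

They were about 2.3 units apart before and 3.5 after — 1.2 units further apart.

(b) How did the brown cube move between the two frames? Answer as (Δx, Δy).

(2.0, -2.8)

The brown cube was at about (9.9, 7.0) and moved to about (11.9, 4.2).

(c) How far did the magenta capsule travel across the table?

0.6

The magenta capsule was near (2.4, 2.2) before and (1.9, 1.9) after, so it travelled √(0.5² + 0.3²) ≈ 0.6 units.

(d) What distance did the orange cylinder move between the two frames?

2.7

From (12.2, 7.0) to (9.5, 6.7), the orange cylinder covered √(2.7² + 0.3²) ≈ 2.7 units.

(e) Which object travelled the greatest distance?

the brown cube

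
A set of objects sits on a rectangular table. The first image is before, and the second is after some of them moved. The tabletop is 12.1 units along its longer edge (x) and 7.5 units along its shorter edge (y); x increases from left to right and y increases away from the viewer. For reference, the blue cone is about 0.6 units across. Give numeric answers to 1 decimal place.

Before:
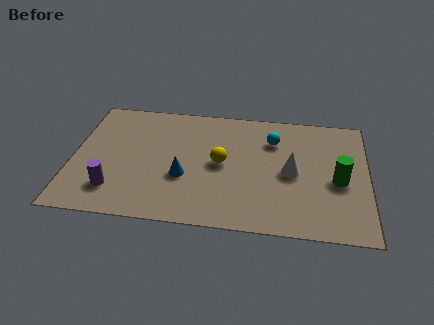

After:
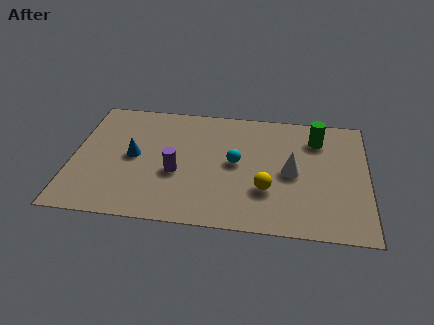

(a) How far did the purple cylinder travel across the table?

2.8

From (1.8, 1.7) to (4.3, 3.0), the purple cylinder covered √(2.5² + 1.3²) ≈ 2.8 units.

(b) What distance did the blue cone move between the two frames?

2.3

The blue cone was near (4.6, 2.8) before and (2.5, 3.8) after, so it travelled √(2.1² + 1.0²) ≈ 2.3 units.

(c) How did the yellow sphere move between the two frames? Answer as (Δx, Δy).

(1.9, -1.4)

The yellow sphere started near (6.1, 3.8) and ended near (8.0, 2.4).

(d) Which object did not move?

the white cone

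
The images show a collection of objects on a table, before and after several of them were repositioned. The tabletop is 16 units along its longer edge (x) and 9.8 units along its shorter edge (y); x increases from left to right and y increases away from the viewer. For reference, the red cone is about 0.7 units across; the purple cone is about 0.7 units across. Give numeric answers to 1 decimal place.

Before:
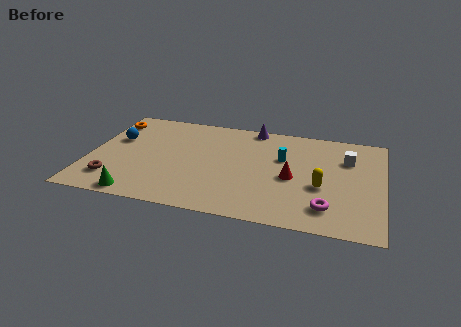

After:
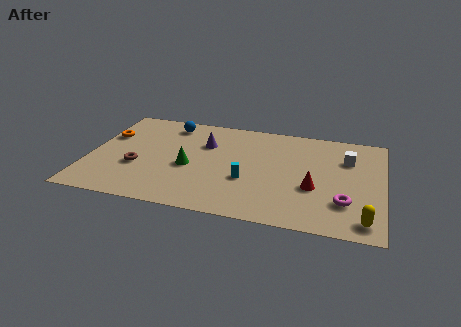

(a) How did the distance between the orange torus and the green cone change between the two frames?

-2.1

They were about 7.3 units apart before and 5.2 after — 2.1 units closer together.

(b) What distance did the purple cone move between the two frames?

3.4

The purple cone was near (8.7, 9.0) before and (6.2, 6.7) after, so it travelled √(2.5² + 2.3²) ≈ 3.4 units.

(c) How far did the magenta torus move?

1.1

The magenta torus moved from about (13.1, 2.0) to (14.0, 2.7), a distance of √(0.9² + 0.7²) ≈ 1.1.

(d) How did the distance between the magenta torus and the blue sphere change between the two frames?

-1.1

They were about 12.5 units apart before and 11.4 after — 1.1 units closer together.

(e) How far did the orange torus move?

1.5

From (0.8, 7.9) to (0.8, 6.4), the orange torus covered √(0.0² + 1.5²) ≈ 1.5 units.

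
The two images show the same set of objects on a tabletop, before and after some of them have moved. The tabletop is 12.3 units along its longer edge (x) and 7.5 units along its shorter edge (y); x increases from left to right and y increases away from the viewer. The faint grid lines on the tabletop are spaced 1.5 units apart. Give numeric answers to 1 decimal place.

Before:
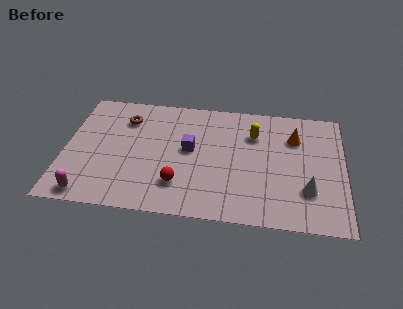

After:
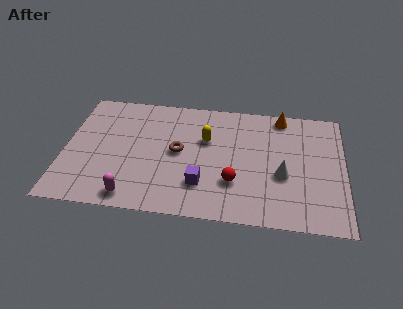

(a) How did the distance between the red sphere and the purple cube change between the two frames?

-0.8

They were about 2.2 units apart before and 1.4 after — 0.8 units closer together.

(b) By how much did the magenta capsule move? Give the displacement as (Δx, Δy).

(1.9, 0.1)

From the two frames, the magenta capsule sits at roughly (1.2, 0.8) before and (3.1, 0.9) after.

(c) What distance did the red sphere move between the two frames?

2.4

The red sphere was near (5.1, 1.9) before and (7.5, 2.3) after, so it travelled √(2.4² + 0.4²) ≈ 2.4 units.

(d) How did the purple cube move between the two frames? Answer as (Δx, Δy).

(0.6, -2.1)

From the two frames, the purple cube sits at roughly (5.5, 4.1) before and (6.1, 2.0) after.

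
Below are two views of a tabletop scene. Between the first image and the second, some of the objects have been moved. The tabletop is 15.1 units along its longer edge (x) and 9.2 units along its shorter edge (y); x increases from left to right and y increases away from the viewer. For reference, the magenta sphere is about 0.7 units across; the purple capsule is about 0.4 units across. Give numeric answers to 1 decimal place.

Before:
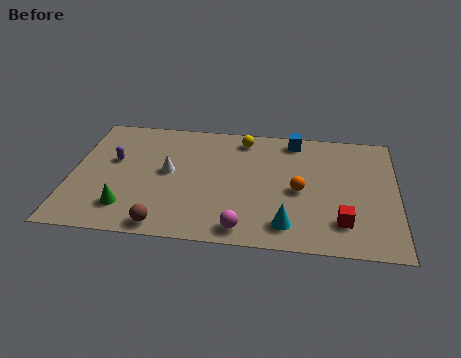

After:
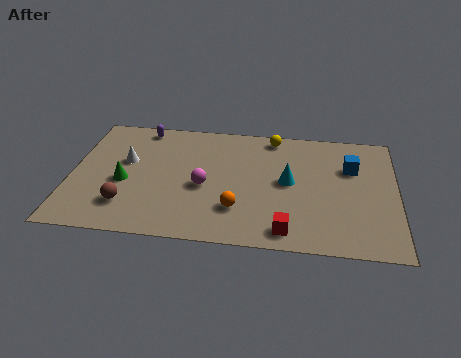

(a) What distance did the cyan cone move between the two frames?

3.2

The cyan cone was near (10.1, 1.6) before and (10.1, 4.8) after, so it travelled √(0.0² + 3.2²) ≈ 3.2 units.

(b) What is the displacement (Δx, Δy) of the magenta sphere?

(-1.9, 2.9)

From the two frames, the magenta sphere sits at roughly (8.1, 1.1) before and (6.2, 4.0) after.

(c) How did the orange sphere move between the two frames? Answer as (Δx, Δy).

(-2.8, -1.7)

From the two frames, the orange sphere sits at roughly (10.6, 4.2) before and (7.8, 2.5) after.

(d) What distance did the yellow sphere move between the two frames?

1.4

From (7.9, 7.9) to (9.3, 8.2), the yellow sphere covered √(1.4² + 0.3²) ≈ 1.4 units.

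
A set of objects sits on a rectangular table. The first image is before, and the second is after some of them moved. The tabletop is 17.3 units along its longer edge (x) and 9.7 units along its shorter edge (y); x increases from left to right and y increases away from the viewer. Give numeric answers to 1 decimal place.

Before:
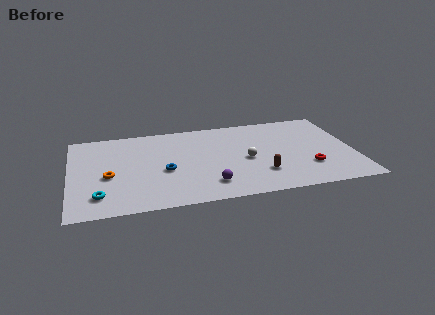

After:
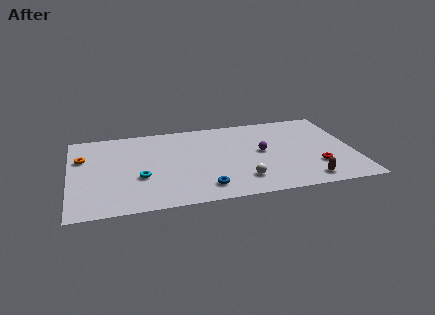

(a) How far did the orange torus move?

2.8

The orange torus was near (2.3, 4.1) before and (0.8, 6.5) after, so it travelled √(1.5² + 2.4²) ≈ 2.8 units.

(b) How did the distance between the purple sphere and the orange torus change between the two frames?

+4.6

Before: roughly 6.4 units apart; after: 11.0. That's 4.6 units further apart.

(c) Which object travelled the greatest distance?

the purple sphere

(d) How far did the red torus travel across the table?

0.5

From (14.4, 2.8) to (14.9, 2.8), the red torus covered √(0.5² + 0.0²) ≈ 0.5 units.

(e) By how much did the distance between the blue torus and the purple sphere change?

+1.7

Before: roughly 3.3 units apart; after: 5.0. That's 1.7 units further apart.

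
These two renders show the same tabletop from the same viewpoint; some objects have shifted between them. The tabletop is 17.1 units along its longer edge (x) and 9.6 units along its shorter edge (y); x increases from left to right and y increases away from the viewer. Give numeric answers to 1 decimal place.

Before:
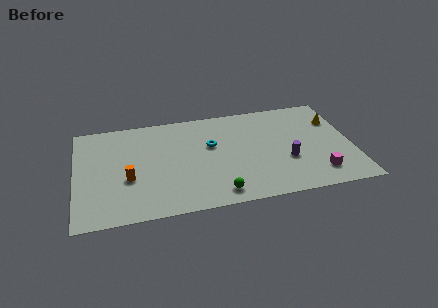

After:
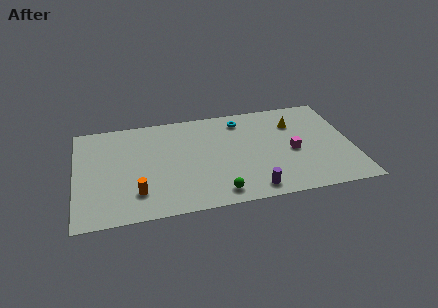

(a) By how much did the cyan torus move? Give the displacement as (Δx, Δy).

(2.0, 2.1)

The cyan torus started near (8.4, 5.9) and ended near (10.4, 8.0).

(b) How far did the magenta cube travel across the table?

2.8

The magenta cube was near (14.8, 1.9) before and (13.4, 4.3) after, so it travelled √(1.4² + 2.4²) ≈ 2.8 units.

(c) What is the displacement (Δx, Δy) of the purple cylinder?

(-2.3, -2.3)

From the two frames, the purple cylinder sits at roughly (13.0, 3.5) before and (10.7, 1.2) after.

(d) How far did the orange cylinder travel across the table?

1.5

The orange cylinder was near (3.2, 3.7) before and (3.7, 2.3) after, so it travelled √(0.5² + 1.4²) ≈ 1.5 units.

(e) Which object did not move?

the green sphere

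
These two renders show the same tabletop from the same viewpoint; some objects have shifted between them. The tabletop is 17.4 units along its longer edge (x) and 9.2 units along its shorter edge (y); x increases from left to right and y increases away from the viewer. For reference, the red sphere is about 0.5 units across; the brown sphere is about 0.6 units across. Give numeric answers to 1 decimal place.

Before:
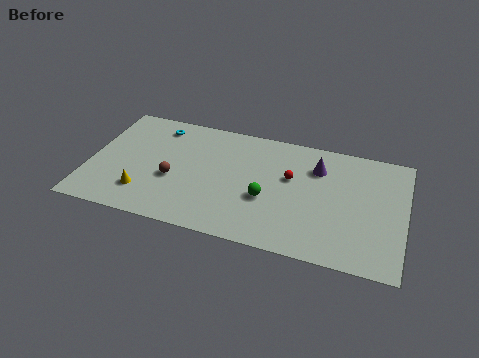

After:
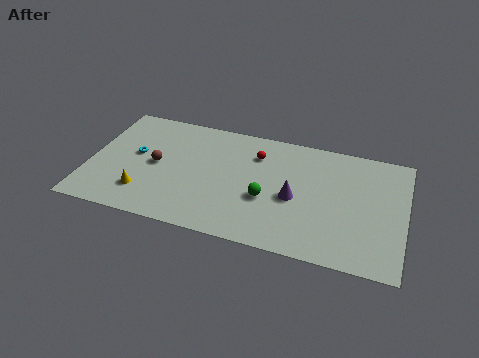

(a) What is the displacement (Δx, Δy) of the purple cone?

(-1.1, -2.7)

The purple cone started near (12.5, 6.8) and ended near (11.4, 4.1).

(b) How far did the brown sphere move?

1.3

The brown sphere moved from about (4.7, 3.7) to (3.7, 4.6), a distance of √(1.0² + 0.9²) ≈ 1.3.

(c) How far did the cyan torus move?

2.8

The cyan torus moved from about (3.5, 7.7) to (2.5, 5.1), a distance of √(1.0² + 2.6²) ≈ 2.8.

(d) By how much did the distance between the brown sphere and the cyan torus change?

-2.9

The distance was about 4.2 in the first image and 1.3 in the second, so they moved 2.9 units closer together.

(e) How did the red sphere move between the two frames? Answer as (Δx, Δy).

(-2.0, 1.3)

The red sphere started near (11.1, 5.6) and ended near (9.1, 6.9).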